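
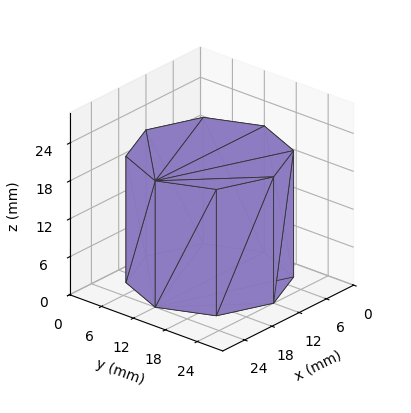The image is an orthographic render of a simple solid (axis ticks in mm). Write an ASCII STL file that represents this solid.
Reading the render: the shape is a regular 8-sided prism (a cylinder approximated with 8 flat sides), circumscribed radius ≈ 12 mm, height ≈ 20 mm (dimensions read to the nearest mm from the axis ticks). For the STL, each face is triangulated and given an outward normal.

solid part
  facet normal 0.0000 0.0000 -1.0000
    outer loop
      vertex 12.0 24.0 0.0
      vertex 20.5 20.5 0.0
      vertex 24.0 12.0 0.0
    endloop
  endfacet
  facet normal 0.0000 0.0000 -1.0000
    outer loop
      vertex 3.5 20.5 0.0
      vertex 12.0 24.0 0.0
      vertex 24.0 12.0 0.0
    endloop
  endfacet
  facet normal 0.0000 0.0000 -1.0000
    outer loop
      vertex 0.0 12.0 0.0
      vertex 3.5 20.5 0.0
      vertex 24.0 12.0 0.0
    endloop
  endfacet
  facet normal 0.0000 0.0000 -1.0000
    outer loop
      vertex 3.5 3.5 0.0
      vertex 0.0 12.0 0.0
      vertex 24.0 12.0 0.0
    endloop
  endfacet
  facet normal 0.0000 0.0000 -1.0000
    outer loop
      vertex 12.0 0.0 0.0
      vertex 3.5 3.5 0.0
      vertex 24.0 12.0 0.0
    endloop
  endfacet
  facet normal 0.0000 0.0000 -1.0000
    outer loop
      vertex 20.5 3.5 0.0
      vertex 12.0 0.0 0.0
      vertex 24.0 12.0 0.0
    endloop
  endfacet
  facet normal 0.0000 0.0000 1.0000
    outer loop
      vertex 24.0 12.0 20.0
      vertex 20.5 20.5 20.0
      vertex 12.0 24.0 20.0
    endloop
  endfacet
  facet normal 0.0000 0.0000 1.0000
    outer loop
      vertex 24.0 12.0 20.0
      vertex 12.0 24.0 20.0
      vertex 3.5 20.5 20.0
    endloop
  endfacet
  facet normal 0.0000 0.0000 1.0000
    outer loop
      vertex 24.0 12.0 20.0
      vertex 3.5 20.5 20.0
      vertex 0.0 12.0 20.0
    endloop
  endfacet
  facet normal 0.0000 0.0000 1.0000
    outer loop
      vertex 24.0 12.0 20.0
      vertex 0.0 12.0 20.0
      vertex 3.5 3.5 20.0
    endloop
  endfacet
  facet normal 0.0000 0.0000 1.0000
    outer loop
      vertex 24.0 12.0 20.0
      vertex 3.5 3.5 20.0
      vertex 12.0 0.0 20.0
    endloop
  endfacet
  facet normal 0.0000 0.0000 1.0000
    outer loop
      vertex 24.0 12.0 20.0
      vertex 12.0 0.0 20.0
      vertex 20.5 3.5 20.0
    endloop
  endfacet
  facet normal 0.9247 0.3807 0.0000
    outer loop
      vertex 24.0 12.0 0.0
      vertex 20.5 20.5 0.0
      vertex 20.5 20.5 20.0
    endloop
  endfacet
  facet normal 0.9247 0.3807 0.0000
    outer loop
      vertex 24.0 12.0 0.0
      vertex 20.5 20.5 20.0
      vertex 24.0 12.0 20.0
    endloop
  endfacet
  facet normal 0.3807 0.9247 0.0000
    outer loop
      vertex 20.5 20.5 0.0
      vertex 12.0 24.0 0.0
      vertex 12.0 24.0 20.0
    endloop
  endfacet
  facet normal 0.3807 0.9247 0.0000
    outer loop
      vertex 20.5 20.5 0.0
      vertex 12.0 24.0 20.0
      vertex 20.5 20.5 20.0
    endloop
  endfacet
  facet normal -0.3807 0.9247 0.0000
    outer loop
      vertex 12.0 24.0 0.0
      vertex 3.5 20.5 0.0
      vertex 3.5 20.5 20.0
    endloop
  endfacet
  facet normal -0.3807 0.9247 0.0000
    outer loop
      vertex 12.0 24.0 0.0
      vertex 3.5 20.5 20.0
      vertex 12.0 24.0 20.0
    endloop
  endfacet
  facet normal -0.9247 0.3807 0.0000
    outer loop
      vertex 3.5 20.5 0.0
      vertex 0.0 12.0 0.0
      vertex 0.0 12.0 20.0
    endloop
  endfacet
  facet normal -0.9247 0.3807 0.0000
    outer loop
      vertex 3.5 20.5 0.0
      vertex 0.0 12.0 20.0
      vertex 3.5 20.5 20.0
    endloop
  endfacet
  facet normal -0.9247 -0.3807 0.0000
    outer loop
      vertex 0.0 12.0 0.0
      vertex 3.5 3.5 0.0
      vertex 3.5 3.5 20.0
    endloop
  endfacet
  facet normal -0.9247 -0.3807 0.0000
    outer loop
      vertex 0.0 12.0 0.0
      vertex 3.5 3.5 20.0
      vertex 0.0 12.0 20.0
    endloop
  endfacet
  facet normal -0.3807 -0.9247 0.0000
    outer loop
      vertex 3.5 3.5 0.0
      vertex 12.0 0.0 0.0
      vertex 12.0 0.0 20.0
    endloop
  endfacet
  facet normal -0.3807 -0.9247 0.0000
    outer loop
      vertex 3.5 3.5 0.0
      vertex 12.0 0.0 20.0
      vertex 3.5 3.5 20.0
    endloop
  endfacet
  facet normal 0.3807 -0.9247 0.0000
    outer loop
      vertex 12.0 0.0 0.0
      vertex 20.5 3.5 0.0
      vertex 20.5 3.5 20.0
    endloop
  endfacet
  facet normal 0.3807 -0.9247 0.0000
    outer loop
      vertex 12.0 0.0 0.0
      vertex 20.5 3.5 20.0
      vertex 12.0 0.0 20.0
    endloop
  endfacet
  facet normal 0.9247 -0.3807 0.0000
    outer loop
      vertex 20.5 3.5 0.0
      vertex 24.0 12.0 0.0
      vertex 24.0 12.0 20.0
    endloop
  endfacet
  facet normal 0.9247 -0.3807 0.0000
    outer loop
      vertex 20.5 3.5 0.0
      vertex 24.0 12.0 20.0
      vertex 20.5 3.5 20.0
    endloop
  endfacet
endsolid part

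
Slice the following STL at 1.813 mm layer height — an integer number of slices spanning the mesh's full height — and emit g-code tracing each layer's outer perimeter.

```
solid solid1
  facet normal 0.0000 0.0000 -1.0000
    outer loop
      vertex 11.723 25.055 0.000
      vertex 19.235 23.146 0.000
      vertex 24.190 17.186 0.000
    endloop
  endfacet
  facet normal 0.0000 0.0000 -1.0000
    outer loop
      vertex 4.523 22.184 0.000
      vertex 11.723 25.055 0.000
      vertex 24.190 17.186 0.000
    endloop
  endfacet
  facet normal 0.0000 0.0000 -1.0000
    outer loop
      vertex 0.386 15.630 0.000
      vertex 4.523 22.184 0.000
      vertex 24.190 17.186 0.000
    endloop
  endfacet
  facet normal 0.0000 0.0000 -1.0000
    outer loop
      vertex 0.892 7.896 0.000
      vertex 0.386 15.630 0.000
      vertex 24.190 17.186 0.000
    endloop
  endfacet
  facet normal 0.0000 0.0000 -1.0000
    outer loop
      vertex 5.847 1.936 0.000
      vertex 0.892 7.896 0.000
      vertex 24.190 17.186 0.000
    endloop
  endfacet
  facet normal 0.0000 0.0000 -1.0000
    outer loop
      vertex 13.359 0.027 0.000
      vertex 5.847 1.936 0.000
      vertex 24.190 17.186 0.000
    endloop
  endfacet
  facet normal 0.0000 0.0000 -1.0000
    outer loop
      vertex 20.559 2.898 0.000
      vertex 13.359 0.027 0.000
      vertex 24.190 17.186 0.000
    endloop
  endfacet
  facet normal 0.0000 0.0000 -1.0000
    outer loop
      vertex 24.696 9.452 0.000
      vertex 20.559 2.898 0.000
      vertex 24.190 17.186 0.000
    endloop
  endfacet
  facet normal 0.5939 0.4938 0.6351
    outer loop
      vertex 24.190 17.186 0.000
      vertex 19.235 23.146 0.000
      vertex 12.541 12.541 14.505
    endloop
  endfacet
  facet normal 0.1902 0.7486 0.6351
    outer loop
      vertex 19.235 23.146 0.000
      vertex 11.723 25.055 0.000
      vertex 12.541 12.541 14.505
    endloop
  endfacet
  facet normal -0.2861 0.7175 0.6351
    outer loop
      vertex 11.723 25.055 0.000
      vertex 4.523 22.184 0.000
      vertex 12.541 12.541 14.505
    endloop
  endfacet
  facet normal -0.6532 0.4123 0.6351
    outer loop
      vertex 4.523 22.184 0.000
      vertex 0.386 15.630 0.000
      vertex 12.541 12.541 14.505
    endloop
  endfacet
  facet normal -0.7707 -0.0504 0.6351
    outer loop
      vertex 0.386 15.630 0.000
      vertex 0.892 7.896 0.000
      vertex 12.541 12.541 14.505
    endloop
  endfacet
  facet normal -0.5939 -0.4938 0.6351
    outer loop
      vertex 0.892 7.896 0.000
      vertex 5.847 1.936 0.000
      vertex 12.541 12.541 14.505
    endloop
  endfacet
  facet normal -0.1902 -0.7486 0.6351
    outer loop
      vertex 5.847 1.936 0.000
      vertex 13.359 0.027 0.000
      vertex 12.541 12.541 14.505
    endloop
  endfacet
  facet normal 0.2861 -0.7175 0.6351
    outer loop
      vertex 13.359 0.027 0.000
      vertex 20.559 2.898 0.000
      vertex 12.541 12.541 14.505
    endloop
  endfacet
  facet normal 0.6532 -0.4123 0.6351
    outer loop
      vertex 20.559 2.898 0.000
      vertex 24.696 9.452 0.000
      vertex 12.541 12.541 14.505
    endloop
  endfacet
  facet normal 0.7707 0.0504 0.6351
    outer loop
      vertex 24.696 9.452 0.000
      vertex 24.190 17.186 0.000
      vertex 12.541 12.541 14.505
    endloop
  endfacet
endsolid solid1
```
; perimeter-only toolpath
G21 ; units = mm
G90 ; absolute positioning
G28 ; home
; layer 1
G0 Z1.813
G0 X22.734 Y16.605
G1 X18.398 Y21.820
G1 X11.825 Y23.491
G1 X5.525 Y20.979
G1 X1.905 Y15.244
G1 X2.348 Y8.477
G1 X6.684 Y3.262
G1 X13.257 Y1.591
G1 X19.557 Y4.103
G1 X23.177 Y9.838
G1 X22.734 Y16.605
; layer 2
G0 Z3.626
G0 X21.278 Y16.025
G1 X17.561 Y20.495
G1 X11.928 Y21.926
G1 X6.527 Y19.773
G1 X3.425 Y14.858
G1 X3.804 Y9.057
G1 X7.521 Y4.587
G1 X13.154 Y3.155
G1 X18.555 Y5.309
G1 X21.657 Y10.224
G1 X21.278 Y16.025
; layer 3
G0 Z5.439
G0 X19.822 Y15.444
G1 X16.725 Y19.169
G1 X12.030 Y20.362
G1 X7.530 Y18.568
G1 X4.944 Y14.472
G1 X5.260 Y9.638
G1 X8.357 Y5.913
G1 X13.052 Y4.720
G1 X17.552 Y6.514
G1 X20.138 Y10.610
G1 X19.822 Y15.444
; layer 4
G0 Z7.253
G0 X18.366 Y14.864
G1 X15.888 Y17.843
G1 X12.132 Y18.798
G1 X8.532 Y17.363
G1 X6.463 Y14.085
G1 X6.716 Y10.219
G1 X9.194 Y7.239
G1 X12.950 Y6.284
G1 X16.550 Y7.720
G1 X18.619 Y10.997
G1 X18.366 Y14.864
; layer 5
G0 Z9.066
G0 X16.909 Y14.283
G1 X15.051 Y16.518
G1 X12.234 Y17.234
G1 X9.534 Y16.157
G1 X7.983 Y13.699
G1 X8.173 Y10.799
G1 X10.031 Y8.564
G1 X12.848 Y7.848
G1 X15.548 Y8.925
G1 X17.099 Y11.383
G1 X16.909 Y14.283
; layer 6
G0 Z10.879
G0 X15.453 Y13.702
G1 X14.215 Y15.192
G1 X12.337 Y15.670
G1 X10.537 Y14.952
G1 X9.502 Y13.313
G1 X9.629 Y11.380
G1 X10.868 Y9.890
G1 X12.746 Y9.413
G1 X14.546 Y10.130
G1 X15.580 Y11.769
G1 X15.453 Y13.702
; layer 7
G0 Z12.692
G0 X13.997 Y13.122
G1 X13.378 Y13.867
G1 X12.439 Y14.105
G1 X11.539 Y13.746
G1 X11.022 Y12.927
G1 X11.085 Y11.960
G1 X11.704 Y11.215
G1 X12.643 Y10.977
G1 X13.543 Y11.336
G1 X14.060 Y12.155
G1 X13.997 Y13.122
M2 ; end

The solid is a regular 10-sided pyramid, base circumscribed radius ≈ 12.5 mm, apex at z ≈ 14.5 mm. Slicing at Δz = 1.813 mm — 8 equal slices spanning the solid's height, so layer i sits at z = i·h/8 — gives 7 non-empty perimeters. Each is a 10-segment closed polygon; G0 lifts to the layer z and rapids to the start vertex, then G1 traces the edges. The cross-section shrinks linearly with z (the slice at the apex is degenerate and omitted).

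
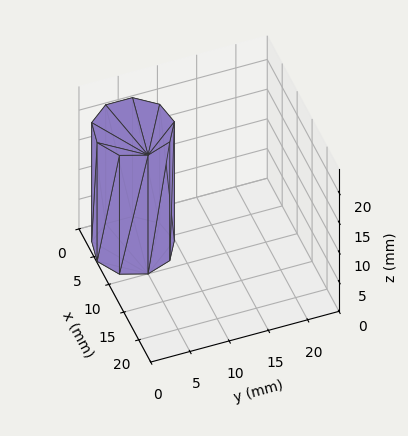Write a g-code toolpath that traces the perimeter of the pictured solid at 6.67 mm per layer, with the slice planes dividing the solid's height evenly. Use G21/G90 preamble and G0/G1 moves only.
Reading the render: the shape is a regular 9-sided prism (a cylinder approximated with 9 flat sides), circumscribed radius ≈ 5 mm, height ≈ 20 mm (dimensions read to the nearest mm from the axis ticks). For the g-code, the solid's height is divided into equal slices at the stated Δz and each level perimeter traced with G1 moves after a G0 lift.

; perimeter-only toolpath
G21 ; units = mm
G90 ; absolute positioning
G28 ; home
; layer 1
G0 Z6.67
G0 X10.00 Y5.00
G1 X8.83 Y8.21
G1 X5.87 Y9.92
G1 X2.50 Y9.33
G1 X0.30 Y6.71
G1 X0.30 Y3.29
G1 X2.50 Y0.67
G1 X5.87 Y0.08
G1 X8.83 Y1.79
G1 X10.00 Y5.00
; layer 2
G0 Z13.33
G0 X10.00 Y5.00
G1 X8.83 Y8.21
G1 X5.87 Y9.92
G1 X2.50 Y9.33
G1 X0.30 Y6.71
G1 X0.30 Y3.29
G1 X2.50 Y0.67
G1 X5.87 Y0.08
G1 X8.83 Y1.79
G1 X10.00 Y5.00
; layer 3
G0 Z20.00
G0 X10.00 Y5.00
G1 X8.83 Y8.21
G1 X5.87 Y9.92
G1 X2.50 Y9.33
G1 X0.30 Y6.71
G1 X0.30 Y3.29
G1 X2.50 Y0.67
G1 X5.87 Y0.08
G1 X8.83 Y1.79
G1 X10.00 Y5.00
M2 ; end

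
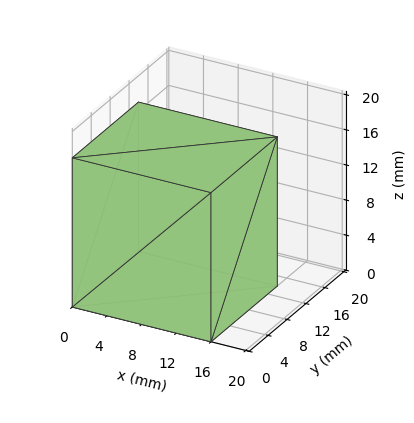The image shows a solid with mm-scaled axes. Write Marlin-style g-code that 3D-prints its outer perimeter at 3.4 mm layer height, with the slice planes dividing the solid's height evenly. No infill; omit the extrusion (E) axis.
Reading the render: the shape is a rectangular box, roughly 16 × 14 mm footprint and 17 mm tall (dimensions read to the nearest mm from the axis ticks). For the g-code, the solid's height is divided into equal slices at the stated Δz and each level perimeter traced with G1 moves after a G0 lift.

; perimeter-only toolpath
G21 ; units = mm
G90 ; absolute positioning
G28 ; home
; layer 1
G0 Z3.4
G0 X0.0 Y0.0
G1 X16.0 Y0.0
G1 X16.0 Y14.0
G1 X0.0 Y14.0
G1 X0.0 Y0.0
; layer 2
G0 Z6.8
G0 X0.0 Y0.0
G1 X16.0 Y0.0
G1 X16.0 Y14.0
G1 X0.0 Y14.0
G1 X0.0 Y0.0
; layer 3
G0 Z10.2
G0 X0.0 Y0.0
G1 X16.0 Y0.0
G1 X16.0 Y14.0
G1 X0.0 Y14.0
G1 X0.0 Y0.0
; layer 4
G0 Z13.6
G0 X0.0 Y0.0
G1 X16.0 Y0.0
G1 X16.0 Y14.0
G1 X0.0 Y14.0
G1 X0.0 Y0.0
; layer 5
G0 Z17.0
G0 X0.0 Y0.0
G1 X16.0 Y0.0
G1 X16.0 Y14.0
G1 X0.0 Y14.0
G1 X0.0 Y0.0
M2 ; end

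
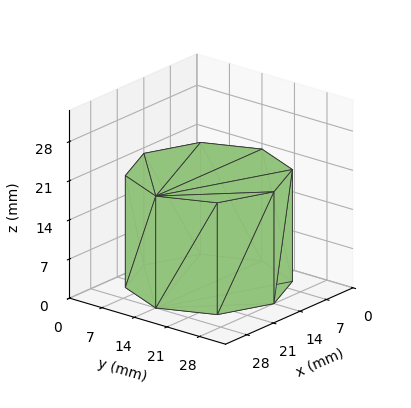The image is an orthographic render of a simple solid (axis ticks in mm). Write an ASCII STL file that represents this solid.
Reading the render: the shape is a regular 8-sided prism (a cylinder approximated with 8 flat sides), circumscribed radius ≈ 14 mm, height ≈ 20 mm (dimensions read to the nearest mm from the axis ticks). For the STL, each face is triangulated and given an outward normal.

solid part
  facet normal 0.0000 0.0000 -1.0000
    outer loop
      vertex 14.000 28.000 0.000
      vertex 23.899 23.899 0.000
      vertex 28.000 14.000 0.000
    endloop
  endfacet
  facet normal 0.0000 0.0000 -1.0000
    outer loop
      vertex 4.101 23.899 0.000
      vertex 14.000 28.000 0.000
      vertex 28.000 14.000 0.000
    endloop
  endfacet
  facet normal 0.0000 0.0000 -1.0000
    outer loop
      vertex 0.000 14.000 0.000
      vertex 4.101 23.899 0.000
      vertex 28.000 14.000 0.000
    endloop
  endfacet
  facet normal 0.0000 0.0000 -1.0000
    outer loop
      vertex 4.101 4.101 0.000
      vertex 0.000 14.000 0.000
      vertex 28.000 14.000 0.000
    endloop
  endfacet
  facet normal 0.0000 0.0000 -1.0000
    outer loop
      vertex 14.000 0.000 0.000
      vertex 4.101 4.101 0.000
      vertex 28.000 14.000 0.000
    endloop
  endfacet
  facet normal 0.0000 0.0000 -1.0000
    outer loop
      vertex 23.899 4.101 0.000
      vertex 14.000 0.000 0.000
      vertex 28.000 14.000 0.000
    endloop
  endfacet
  facet normal 0.0000 0.0000 1.0000
    outer loop
      vertex 28.000 14.000 20.000
      vertex 23.899 23.899 20.000
      vertex 14.000 28.000 20.000
    endloop
  endfacet
  facet normal 0.0000 0.0000 1.0000
    outer loop
      vertex 28.000 14.000 20.000
      vertex 14.000 28.000 20.000
      vertex 4.101 23.899 20.000
    endloop
  endfacet
  facet normal 0.0000 0.0000 1.0000
    outer loop
      vertex 28.000 14.000 20.000
      vertex 4.101 23.899 20.000
      vertex 0.000 14.000 20.000
    endloop
  endfacet
  facet normal 0.0000 0.0000 1.0000
    outer loop
      vertex 28.000 14.000 20.000
      vertex 0.000 14.000 20.000
      vertex 4.101 4.101 20.000
    endloop
  endfacet
  facet normal 0.0000 0.0000 1.0000
    outer loop
      vertex 28.000 14.000 20.000
      vertex 4.101 4.101 20.000
      vertex 14.000 0.000 20.000
    endloop
  endfacet
  facet normal 0.0000 0.0000 1.0000
    outer loop
      vertex 28.000 14.000 20.000
      vertex 14.000 0.000 20.000
      vertex 23.899 4.101 20.000
    endloop
  endfacet
  facet normal 0.9239 0.3827 0.0000
    outer loop
      vertex 28.000 14.000 0.000
      vertex 23.899 23.899 0.000
      vertex 23.899 23.899 20.000
    endloop
  endfacet
  facet normal 0.9239 0.3827 0.0000
    outer loop
      vertex 28.000 14.000 0.000
      vertex 23.899 23.899 20.000
      vertex 28.000 14.000 20.000
    endloop
  endfacet
  facet normal 0.3827 0.9239 0.0000
    outer loop
      vertex 23.899 23.899 0.000
      vertex 14.000 28.000 0.000
      vertex 14.000 28.000 20.000
    endloop
  endfacet
  facet normal 0.3827 0.9239 0.0000
    outer loop
      vertex 23.899 23.899 0.000
      vertex 14.000 28.000 20.000
      vertex 23.899 23.899 20.000
    endloop
  endfacet
  facet normal -0.3827 0.9239 0.0000
    outer loop
      vertex 14.000 28.000 0.000
      vertex 4.101 23.899 0.000
      vertex 4.101 23.899 20.000
    endloop
  endfacet
  facet normal -0.3827 0.9239 0.0000
    outer loop
      vertex 14.000 28.000 0.000
      vertex 4.101 23.899 20.000
      vertex 14.000 28.000 20.000
    endloop
  endfacet
  facet normal -0.9239 0.3827 0.0000
    outer loop
      vertex 4.101 23.899 0.000
      vertex 0.000 14.000 0.000
      vertex 0.000 14.000 20.000
    endloop
  endfacet
  facet normal -0.9239 0.3827 0.0000
    outer loop
      vertex 4.101 23.899 0.000
      vertex 0.000 14.000 20.000
      vertex 4.101 23.899 20.000
    endloop
  endfacet
  facet normal -0.9239 -0.3827 0.0000
    outer loop
      vertex 0.000 14.000 0.000
      vertex 4.101 4.101 0.000
      vertex 4.101 4.101 20.000
    endloop
  endfacet
  facet normal -0.9239 -0.3827 0.0000
    outer loop
      vertex 0.000 14.000 0.000
      vertex 4.101 4.101 20.000
      vertex 0.000 14.000 20.000
    endloop
  endfacet
  facet normal -0.3827 -0.9239 0.0000
    outer loop
      vertex 4.101 4.101 0.000
      vertex 14.000 0.000 0.000
      vertex 14.000 0.000 20.000
    endloop
  endfacet
  facet normal -0.3827 -0.9239 0.0000
    outer loop
      vertex 4.101 4.101 0.000
      vertex 14.000 0.000 20.000
      vertex 4.101 4.101 20.000
    endloop
  endfacet
  facet normal 0.3827 -0.9239 0.0000
    outer loop
      vertex 14.000 0.000 0.000
      vertex 23.899 4.101 0.000
      vertex 23.899 4.101 20.000
    endloop
  endfacet
  facet normal 0.3827 -0.9239 0.0000
    outer loop
      vertex 14.000 0.000 0.000
      vertex 23.899 4.101 20.000
      vertex 14.000 0.000 20.000
    endloop
  endfacet
  facet normal 0.9239 -0.3827 0.0000
    outer loop
      vertex 23.899 4.101 0.000
      vertex 28.000 14.000 0.000
      vertex 28.000 14.000 20.000
    endloop
  endfacet
  facet normal 0.9239 -0.3827 0.0000
    outer loop
      vertex 23.899 4.101 0.000
      vertex 28.000 14.000 20.000
      vertex 23.899 4.101 20.000
    endloop
  endfacet
endsolid part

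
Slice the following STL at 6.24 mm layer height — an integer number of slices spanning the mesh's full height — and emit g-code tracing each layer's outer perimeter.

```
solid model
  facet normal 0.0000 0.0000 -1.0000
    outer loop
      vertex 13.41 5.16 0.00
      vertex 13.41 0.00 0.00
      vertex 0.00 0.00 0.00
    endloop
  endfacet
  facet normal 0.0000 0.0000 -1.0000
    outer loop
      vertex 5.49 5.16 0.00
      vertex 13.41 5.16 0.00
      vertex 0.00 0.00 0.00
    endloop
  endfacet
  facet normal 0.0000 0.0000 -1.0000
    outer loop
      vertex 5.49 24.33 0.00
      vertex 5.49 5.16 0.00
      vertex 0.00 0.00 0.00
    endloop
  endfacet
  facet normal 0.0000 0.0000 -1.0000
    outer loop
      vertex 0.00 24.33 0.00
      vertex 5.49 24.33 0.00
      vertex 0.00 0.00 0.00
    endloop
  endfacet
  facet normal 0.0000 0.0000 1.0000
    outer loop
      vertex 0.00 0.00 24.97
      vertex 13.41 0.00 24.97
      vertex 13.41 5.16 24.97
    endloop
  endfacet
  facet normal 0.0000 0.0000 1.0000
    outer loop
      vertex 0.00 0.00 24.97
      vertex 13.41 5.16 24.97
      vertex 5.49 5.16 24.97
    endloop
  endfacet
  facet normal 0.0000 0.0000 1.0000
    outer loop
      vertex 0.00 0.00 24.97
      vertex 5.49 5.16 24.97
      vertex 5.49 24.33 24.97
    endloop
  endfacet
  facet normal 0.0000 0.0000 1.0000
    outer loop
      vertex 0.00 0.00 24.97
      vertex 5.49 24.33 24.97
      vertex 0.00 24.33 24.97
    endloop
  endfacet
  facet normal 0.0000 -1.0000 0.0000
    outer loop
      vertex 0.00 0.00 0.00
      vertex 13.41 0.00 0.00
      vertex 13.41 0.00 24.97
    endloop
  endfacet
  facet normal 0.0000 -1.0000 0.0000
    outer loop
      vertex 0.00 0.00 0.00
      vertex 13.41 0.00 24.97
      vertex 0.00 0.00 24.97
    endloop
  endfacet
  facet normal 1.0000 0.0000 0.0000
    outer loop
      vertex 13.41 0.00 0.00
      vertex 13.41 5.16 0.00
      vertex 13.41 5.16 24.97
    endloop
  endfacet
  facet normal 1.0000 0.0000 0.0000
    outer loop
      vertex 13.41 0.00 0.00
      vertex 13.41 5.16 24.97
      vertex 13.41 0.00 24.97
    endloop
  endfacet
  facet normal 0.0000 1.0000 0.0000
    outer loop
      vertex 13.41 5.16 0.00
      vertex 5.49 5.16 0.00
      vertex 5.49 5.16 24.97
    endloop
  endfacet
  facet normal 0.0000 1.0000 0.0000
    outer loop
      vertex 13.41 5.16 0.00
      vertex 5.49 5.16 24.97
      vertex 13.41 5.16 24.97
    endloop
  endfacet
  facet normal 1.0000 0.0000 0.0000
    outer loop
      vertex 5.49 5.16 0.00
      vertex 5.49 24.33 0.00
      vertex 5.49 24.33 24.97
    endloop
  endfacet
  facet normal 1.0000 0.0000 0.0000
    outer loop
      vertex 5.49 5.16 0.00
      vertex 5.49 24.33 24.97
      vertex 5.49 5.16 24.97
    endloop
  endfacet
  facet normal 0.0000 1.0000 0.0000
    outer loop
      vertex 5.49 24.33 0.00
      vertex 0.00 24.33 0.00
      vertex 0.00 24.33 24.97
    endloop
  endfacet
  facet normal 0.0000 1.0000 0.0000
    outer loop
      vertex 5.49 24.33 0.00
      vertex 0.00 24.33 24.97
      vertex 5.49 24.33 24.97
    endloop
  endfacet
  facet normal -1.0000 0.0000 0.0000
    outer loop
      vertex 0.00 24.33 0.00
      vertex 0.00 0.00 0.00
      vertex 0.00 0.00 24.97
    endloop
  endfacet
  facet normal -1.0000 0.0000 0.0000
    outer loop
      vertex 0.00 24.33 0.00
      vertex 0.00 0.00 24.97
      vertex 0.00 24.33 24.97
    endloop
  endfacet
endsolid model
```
; perimeter-only toolpath
G21 ; units = mm
G90 ; absolute positioning
G28 ; home
; layer 1
G0 Z6.24
G0 X0.00 Y0.00
G1 X13.41 Y0.00
G1 X13.41 Y5.16
G1 X5.49 Y5.16
G1 X5.49 Y24.33
G1 X0.00 Y24.33
G1 X0.00 Y0.00
; layer 2
G0 Z12.48
G0 X0.00 Y0.00
G1 X13.41 Y0.00
G1 X13.41 Y5.16
G1 X5.49 Y5.16
G1 X5.49 Y24.33
G1 X0.00 Y24.33
G1 X0.00 Y0.00
; layer 3
G0 Z18.73
G0 X0.00 Y0.00
G1 X13.41 Y0.00
G1 X13.41 Y5.16
G1 X5.49 Y5.16
G1 X5.49 Y24.33
G1 X0.00 Y24.33
G1 X0.00 Y0.00
; layer 4
G0 Z24.97
G0 X0.00 Y0.00
G1 X13.41 Y0.00
G1 X13.41 Y5.16
G1 X5.49 Y5.16
G1 X5.49 Y24.33
G1 X0.00 Y24.33
G1 X0.00 Y0.00
M2 ; end

The solid is an L-shaped prism: outer 13.4 × 24.3 mm, arm thicknesses ≈ 5.16 mm (horizontal) and 5.49 mm (vertical), extruded 25 mm in z. Slicing at Δz = 6.24 mm — 4 equal slices spanning the solid's height, so layer i sits at z = i·h/4 — gives 4 non-empty perimeters. Each is a 6-segment closed polygon; G0 lifts to the layer z and rapids to the start vertex, then G1 traces the edges.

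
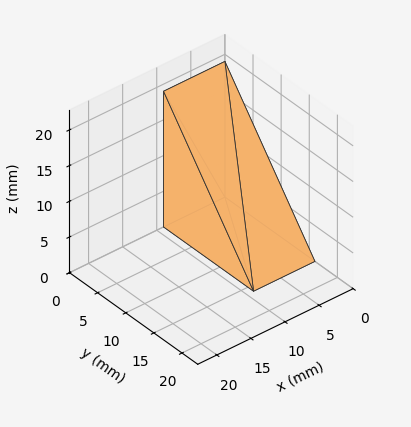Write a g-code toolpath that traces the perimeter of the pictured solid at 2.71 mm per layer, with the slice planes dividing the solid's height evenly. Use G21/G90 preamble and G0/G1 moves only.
Reading the render: the shape is a wedge (ramp): 9 × 16 mm base, rising to 19 mm along the y=0 edge and sloping linearly to z=0 at y=16 (dimensions read to the nearest mm from the axis ticks). For the g-code, the solid's height is divided into equal slices at the stated Δz and each level perimeter traced with G1 moves after a G0 lift.

; perimeter-only toolpath
G21 ; units = mm
G90 ; absolute positioning
G28 ; home
; layer 1
G0 Z2.71
G0 X0.00 Y0.00
G1 X9.00 Y0.00
G1 X9.00 Y13.71
G1 X0.00 Y13.71
G1 X0.00 Y0.00
; layer 2
G0 Z5.43
G0 X0.00 Y0.00
G1 X9.00 Y0.00
G1 X9.00 Y11.43
G1 X0.00 Y11.43
G1 X0.00 Y0.00
; layer 3
G0 Z8.14
G0 X0.00 Y0.00
G1 X9.00 Y0.00
G1 X9.00 Y9.14
G1 X0.00 Y9.14
G1 X0.00 Y0.00
; layer 4
G0 Z10.86
G0 X0.00 Y0.00
G1 X9.00 Y0.00
G1 X9.00 Y6.86
G1 X0.00 Y6.86
G1 X0.00 Y0.00
; layer 5
G0 Z13.57
G0 X0.00 Y0.00
G1 X9.00 Y0.00
G1 X9.00 Y4.57
G1 X0.00 Y4.57
G1 X0.00 Y0.00
; layer 6
G0 Z16.29
G0 X0.00 Y0.00
G1 X9.00 Y0.00
G1 X9.00 Y2.29
G1 X0.00 Y2.29
G1 X0.00 Y0.00
M2 ; end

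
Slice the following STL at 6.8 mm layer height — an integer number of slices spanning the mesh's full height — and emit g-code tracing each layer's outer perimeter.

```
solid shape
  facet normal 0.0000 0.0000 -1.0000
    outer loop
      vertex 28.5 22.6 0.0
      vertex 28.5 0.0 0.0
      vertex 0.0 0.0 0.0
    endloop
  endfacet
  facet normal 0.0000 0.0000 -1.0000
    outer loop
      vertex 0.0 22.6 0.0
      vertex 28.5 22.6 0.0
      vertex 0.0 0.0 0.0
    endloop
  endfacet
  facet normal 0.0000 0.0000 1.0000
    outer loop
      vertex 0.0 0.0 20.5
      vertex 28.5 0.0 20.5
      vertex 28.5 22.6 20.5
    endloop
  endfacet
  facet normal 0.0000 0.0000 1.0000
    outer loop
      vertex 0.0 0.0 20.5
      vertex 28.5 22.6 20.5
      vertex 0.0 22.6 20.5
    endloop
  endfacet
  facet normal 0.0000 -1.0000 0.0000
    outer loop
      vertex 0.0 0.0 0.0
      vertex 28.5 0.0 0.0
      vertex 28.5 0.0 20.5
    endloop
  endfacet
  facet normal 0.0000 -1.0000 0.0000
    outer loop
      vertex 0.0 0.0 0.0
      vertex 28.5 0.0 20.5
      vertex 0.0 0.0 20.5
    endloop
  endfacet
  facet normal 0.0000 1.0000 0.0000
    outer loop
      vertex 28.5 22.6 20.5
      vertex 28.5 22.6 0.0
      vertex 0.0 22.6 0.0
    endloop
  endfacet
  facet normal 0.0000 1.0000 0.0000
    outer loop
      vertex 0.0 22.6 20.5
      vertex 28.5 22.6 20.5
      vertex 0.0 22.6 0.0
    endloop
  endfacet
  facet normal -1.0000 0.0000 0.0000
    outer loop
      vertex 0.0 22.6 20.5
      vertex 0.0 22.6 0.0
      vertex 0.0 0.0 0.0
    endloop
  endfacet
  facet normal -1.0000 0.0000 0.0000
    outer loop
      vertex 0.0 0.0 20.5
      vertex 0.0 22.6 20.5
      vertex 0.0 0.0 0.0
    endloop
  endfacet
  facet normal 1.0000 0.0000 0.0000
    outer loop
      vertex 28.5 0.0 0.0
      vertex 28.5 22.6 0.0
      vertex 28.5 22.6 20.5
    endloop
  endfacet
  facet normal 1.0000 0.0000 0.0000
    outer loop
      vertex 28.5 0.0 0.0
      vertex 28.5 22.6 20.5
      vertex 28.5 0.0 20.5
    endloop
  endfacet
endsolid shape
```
; perimeter-only toolpath
G21 ; units = mm
G90 ; absolute positioning
G28 ; home
; layer 1
G0 Z6.8
G0 X0.0 Y0.0
G1 X28.5 Y0.0
G1 X28.5 Y22.6
G1 X0.0 Y22.6
G1 X0.0 Y0.0
; layer 2
G0 Z13.7
G0 X0.0 Y0.0
G1 X28.5 Y0.0
G1 X28.5 Y22.6
G1 X0.0 Y22.6
G1 X0.0 Y0.0
; layer 3
G0 Z20.5
G0 X0.0 Y0.0
G1 X28.5 Y0.0
G1 X28.5 Y22.6
G1 X0.0 Y22.6
G1 X0.0 Y0.0
M2 ; end

The solid is a rectangular box, roughly 28.5 × 22.6 mm footprint and 20.5 mm tall. Slicing at Δz = 6.8 mm — 3 equal slices spanning the solid's height, so layer i sits at z = i·h/3 — gives 3 non-empty perimeters. Each is a 4-segment closed polygon; G0 lifts to the layer z and rapids to the start vertex, then G1 traces the edges.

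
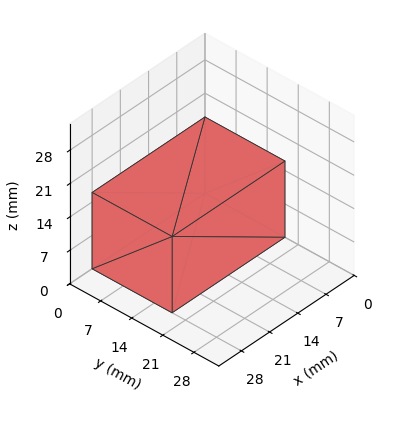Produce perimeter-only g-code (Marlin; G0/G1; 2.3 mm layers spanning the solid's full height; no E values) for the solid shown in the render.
Reading the render: the shape is a rectangular box, roughly 28 × 18 mm footprint and 16 mm tall (dimensions read to the nearest mm from the axis ticks). For the g-code, the solid's height is divided into equal slices at the stated Δz and each level perimeter traced with G1 moves after a G0 lift.

; perimeter-only toolpath
G21 ; units = mm
G90 ; absolute positioning
G28 ; home
; layer 1
G0 Z2.3
G0 X0.0 Y0.0
G1 X28.0 Y0.0
G1 X28.0 Y18.0
G1 X0.0 Y18.0
G1 X0.0 Y0.0
; layer 2
G0 Z4.6
G0 X0.0 Y0.0
G1 X28.0 Y0.0
G1 X28.0 Y18.0
G1 X0.0 Y18.0
G1 X0.0 Y0.0
; layer 3
G0 Z6.9
G0 X0.0 Y0.0
G1 X28.0 Y0.0
G1 X28.0 Y18.0
G1 X0.0 Y18.0
G1 X0.0 Y0.0
; layer 4
G0 Z9.1
G0 X0.0 Y0.0
G1 X28.0 Y0.0
G1 X28.0 Y18.0
G1 X0.0 Y18.0
G1 X0.0 Y0.0
; layer 5
G0 Z11.4
G0 X0.0 Y0.0
G1 X28.0 Y0.0
G1 X28.0 Y18.0
G1 X0.0 Y18.0
G1 X0.0 Y0.0
; layer 6
G0 Z13.7
G0 X0.0 Y0.0
G1 X28.0 Y0.0
G1 X28.0 Y18.0
G1 X0.0 Y18.0
G1 X0.0 Y0.0
; layer 7
G0 Z16.0
G0 X0.0 Y0.0
G1 X28.0 Y0.0
G1 X28.0 Y18.0
G1 X0.0 Y18.0
G1 X0.0 Y0.0
M2 ; end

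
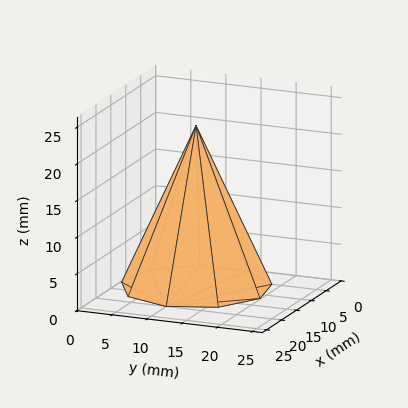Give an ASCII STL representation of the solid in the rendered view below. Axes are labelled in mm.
Reading the render: the shape is a regular 9-sided pyramid, base circumscribed radius ≈ 10 mm, apex at z ≈ 22 mm (dimensions read to the nearest mm from the axis ticks). For the STL, each face is triangulated and given an outward normal.

solid part
  facet normal 0.0000 0.0000 -1.0000
    outer loop
      vertex 11.736 19.848 0.000
      vertex 17.660 16.428 0.000
      vertex 20.000 10.000 0.000
    endloop
  endfacet
  facet normal 0.0000 0.0000 -1.0000
    outer loop
      vertex 5.000 18.660 0.000
      vertex 11.736 19.848 0.000
      vertex 20.000 10.000 0.000
    endloop
  endfacet
  facet normal 0.0000 0.0000 -1.0000
    outer loop
      vertex 0.603 13.420 0.000
      vertex 5.000 18.660 0.000
      vertex 20.000 10.000 0.000
    endloop
  endfacet
  facet normal 0.0000 0.0000 -1.0000
    outer loop
      vertex 0.603 6.580 0.000
      vertex 0.603 13.420 0.000
      vertex 20.000 10.000 0.000
    endloop
  endfacet
  facet normal 0.0000 0.0000 -1.0000
    outer loop
      vertex 5.000 1.340 0.000
      vertex 0.603 6.580 0.000
      vertex 20.000 10.000 0.000
    endloop
  endfacet
  facet normal 0.0000 0.0000 -1.0000
    outer loop
      vertex 11.736 0.152 0.000
      vertex 5.000 1.340 0.000
      vertex 20.000 10.000 0.000
    endloop
  endfacet
  facet normal 0.0000 0.0000 -1.0000
    outer loop
      vertex 17.660 3.572 0.000
      vertex 11.736 0.152 0.000
      vertex 20.000 10.000 0.000
    endloop
  endfacet
  facet normal 0.8641 0.3146 0.3928
    outer loop
      vertex 20.000 10.000 0.000
      vertex 17.660 16.428 0.000
      vertex 10.000 10.000 22.000
    endloop
  endfacet
  facet normal 0.4598 0.7964 0.3928
    outer loop
      vertex 17.660 16.428 0.000
      vertex 11.736 19.848 0.000
      vertex 10.000 10.000 22.000
    endloop
  endfacet
  facet normal -0.1597 0.9056 0.3928
    outer loop
      vertex 11.736 19.848 0.000
      vertex 5.000 18.660 0.000
      vertex 10.000 10.000 22.000
    endloop
  endfacet
  facet normal -0.7045 0.5911 0.3928
    outer loop
      vertex 5.000 18.660 0.000
      vertex 0.603 13.420 0.000
      vertex 10.000 10.000 22.000
    endloop
  endfacet
  facet normal -0.9196 0.0000 0.3928
    outer loop
      vertex 0.603 13.420 0.000
      vertex 0.603 6.580 0.000
      vertex 10.000 10.000 22.000
    endloop
  endfacet
  facet normal -0.7045 -0.5911 0.3928
    outer loop
      vertex 0.603 6.580 0.000
      vertex 5.000 1.340 0.000
      vertex 10.000 10.000 22.000
    endloop
  endfacet
  facet normal -0.1597 -0.9056 0.3928
    outer loop
      vertex 5.000 1.340 0.000
      vertex 11.736 0.152 0.000
      vertex 10.000 10.000 22.000
    endloop
  endfacet
  facet normal 0.4598 -0.7964 0.3928
    outer loop
      vertex 11.736 0.152 0.000
      vertex 17.660 3.572 0.000
      vertex 10.000 10.000 22.000
    endloop
  endfacet
  facet normal 0.8641 -0.3146 0.3928
    outer loop
      vertex 17.660 3.572 0.000
      vertex 20.000 10.000 0.000
      vertex 10.000 10.000 22.000
    endloop
  endfacet
endsolid part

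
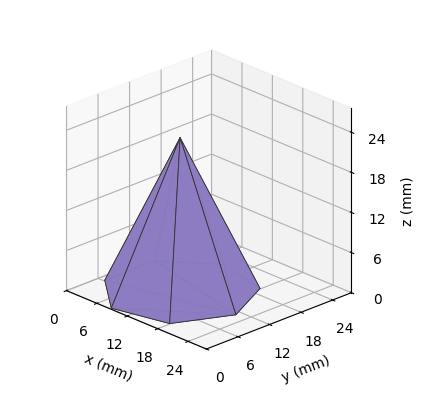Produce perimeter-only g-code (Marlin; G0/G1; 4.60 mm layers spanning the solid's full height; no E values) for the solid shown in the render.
Reading the render: the shape is a regular 7-sided pyramid, base circumscribed radius ≈ 11 mm, apex at z ≈ 23 mm (dimensions read to the nearest mm from the axis ticks). For the g-code, the solid's height is divided into equal slices at the stated Δz and each level perimeter traced with G1 moves after a G0 lift.

; perimeter-only toolpath
G21 ; units = mm
G90 ; absolute positioning
G28 ; home
; layer 1
G0 Z4.60
G0 X19.80 Y11.00
G1 X16.49 Y17.88
G1 X9.04 Y19.58
G1 X3.07 Y14.82
G1 X3.07 Y7.18
G1 X9.04 Y2.42
G1 X16.49 Y4.12
G1 X19.80 Y11.00
; layer 2
G0 Z9.20
G0 X17.60 Y11.00
G1 X15.12 Y16.16
G1 X9.53 Y17.43
G1 X5.05 Y13.86
G1 X5.05 Y8.14
G1 X9.53 Y4.57
G1 X15.12 Y5.84
G1 X17.60 Y11.00
; layer 3
G0 Z13.80
G0 X15.40 Y11.00
G1 X13.74 Y14.44
G1 X10.02 Y15.29
G1 X7.04 Y12.91
G1 X7.04 Y9.09
G1 X10.02 Y6.71
G1 X13.74 Y7.56
G1 X15.40 Y11.00
; layer 4
G0 Z18.40
G0 X13.20 Y11.00
G1 X12.37 Y12.72
G1 X10.51 Y13.14
G1 X9.02 Y11.95
G1 X9.02 Y10.05
G1 X10.51 Y8.86
G1 X12.37 Y9.28
G1 X13.20 Y11.00
M2 ; end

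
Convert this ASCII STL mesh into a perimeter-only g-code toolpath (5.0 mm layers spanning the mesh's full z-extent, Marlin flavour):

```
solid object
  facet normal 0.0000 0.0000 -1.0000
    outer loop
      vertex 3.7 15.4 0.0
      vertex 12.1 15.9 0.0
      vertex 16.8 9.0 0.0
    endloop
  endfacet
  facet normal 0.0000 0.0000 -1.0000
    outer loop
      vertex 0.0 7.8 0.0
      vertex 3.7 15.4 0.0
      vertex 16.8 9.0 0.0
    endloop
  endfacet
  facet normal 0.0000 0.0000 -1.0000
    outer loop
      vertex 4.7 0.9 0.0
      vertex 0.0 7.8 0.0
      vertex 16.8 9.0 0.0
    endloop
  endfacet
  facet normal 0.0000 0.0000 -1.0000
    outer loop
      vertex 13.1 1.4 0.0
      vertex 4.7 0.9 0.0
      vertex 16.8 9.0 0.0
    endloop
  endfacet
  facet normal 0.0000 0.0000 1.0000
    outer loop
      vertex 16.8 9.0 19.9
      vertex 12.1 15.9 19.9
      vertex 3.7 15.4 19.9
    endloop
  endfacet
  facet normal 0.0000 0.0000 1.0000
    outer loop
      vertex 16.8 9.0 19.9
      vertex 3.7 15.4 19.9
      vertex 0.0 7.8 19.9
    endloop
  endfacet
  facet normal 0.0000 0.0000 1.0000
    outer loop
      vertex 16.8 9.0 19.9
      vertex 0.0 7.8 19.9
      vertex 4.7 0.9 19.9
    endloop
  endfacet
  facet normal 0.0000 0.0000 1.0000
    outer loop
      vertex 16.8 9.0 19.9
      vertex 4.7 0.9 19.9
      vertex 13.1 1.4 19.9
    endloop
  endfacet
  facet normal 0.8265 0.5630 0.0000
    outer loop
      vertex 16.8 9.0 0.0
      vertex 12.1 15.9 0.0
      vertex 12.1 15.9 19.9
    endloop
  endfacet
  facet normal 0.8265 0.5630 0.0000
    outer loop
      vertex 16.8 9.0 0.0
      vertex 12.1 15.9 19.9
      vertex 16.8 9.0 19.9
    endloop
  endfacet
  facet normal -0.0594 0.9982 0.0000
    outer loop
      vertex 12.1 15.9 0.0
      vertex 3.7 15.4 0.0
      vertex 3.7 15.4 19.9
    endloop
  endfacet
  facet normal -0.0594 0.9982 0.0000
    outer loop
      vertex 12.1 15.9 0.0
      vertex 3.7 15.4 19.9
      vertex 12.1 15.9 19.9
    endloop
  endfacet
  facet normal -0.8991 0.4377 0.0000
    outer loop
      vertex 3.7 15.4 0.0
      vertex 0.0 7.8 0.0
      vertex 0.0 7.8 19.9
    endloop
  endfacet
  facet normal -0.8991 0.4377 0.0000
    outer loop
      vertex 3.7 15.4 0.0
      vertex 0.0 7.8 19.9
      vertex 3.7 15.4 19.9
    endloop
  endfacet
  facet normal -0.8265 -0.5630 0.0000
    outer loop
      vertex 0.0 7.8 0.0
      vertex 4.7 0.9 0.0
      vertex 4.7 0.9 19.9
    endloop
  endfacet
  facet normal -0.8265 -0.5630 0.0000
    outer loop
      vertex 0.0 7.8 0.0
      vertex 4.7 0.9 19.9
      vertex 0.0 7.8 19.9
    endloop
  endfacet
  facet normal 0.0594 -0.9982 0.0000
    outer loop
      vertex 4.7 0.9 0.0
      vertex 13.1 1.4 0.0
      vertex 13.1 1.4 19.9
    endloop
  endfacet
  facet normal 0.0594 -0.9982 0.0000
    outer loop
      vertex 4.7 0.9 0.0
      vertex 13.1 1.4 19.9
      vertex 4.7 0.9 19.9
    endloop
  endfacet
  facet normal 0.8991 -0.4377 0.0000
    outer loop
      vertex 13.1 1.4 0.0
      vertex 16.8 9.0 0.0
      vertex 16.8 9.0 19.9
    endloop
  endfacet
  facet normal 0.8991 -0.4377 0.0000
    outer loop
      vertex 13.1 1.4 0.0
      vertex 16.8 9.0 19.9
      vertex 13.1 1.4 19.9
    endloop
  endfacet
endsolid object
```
; perimeter-only toolpath
G21 ; units = mm
G90 ; absolute positioning
G28 ; home
; layer 1
G0 Z5.0
G0 X16.8 Y9.0
G1 X12.1 Y15.9
G1 X3.7 Y15.4
G1 X0.0 Y7.8
G1 X4.7 Y0.9
G1 X13.1 Y1.4
G1 X16.8 Y9.0
; layer 2
G0 Z9.9
G0 X16.8 Y9.0
G1 X12.1 Y15.9
G1 X3.7 Y15.4
G1 X0.0 Y7.8
G1 X4.7 Y0.9
G1 X13.1 Y1.4
G1 X16.8 Y9.0
; layer 3
G0 Z14.9
G0 X16.8 Y9.0
G1 X12.1 Y15.9
G1 X3.7 Y15.4
G1 X0.0 Y7.8
G1 X4.7 Y0.9
G1 X13.1 Y1.4
G1 X16.8 Y9.0
; layer 4
G0 Z19.9
G0 X16.8 Y9.0
G1 X12.1 Y15.9
G1 X3.7 Y15.4
G1 X0.0 Y7.8
G1 X4.7 Y0.9
G1 X13.1 Y1.4
G1 X16.8 Y9.0
M2 ; end

The solid is a regular 6-sided prism (a cylinder approximated with 6 flat sides), circumscribed radius ≈ 8.4 mm, height ≈ 19.9 mm. Slicing at Δz = 5.0 mm — 4 equal slices spanning the solid's height, so layer i sits at z = i·h/4 — gives 4 non-empty perimeters. Each is a 6-segment closed polygon; G0 lifts to the layer z and rapids to the start vertex, then G1 traces the edges.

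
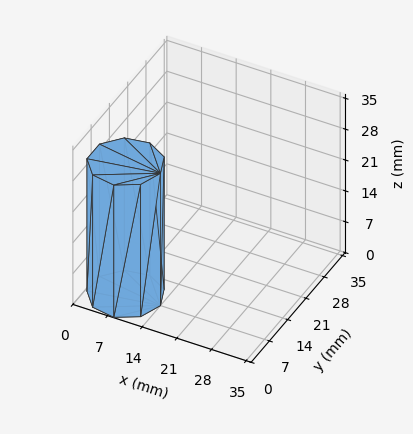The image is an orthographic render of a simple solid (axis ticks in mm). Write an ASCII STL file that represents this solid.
Reading the render: the shape is a regular 9-sided prism (a cylinder approximated with 9 flat sides), circumscribed radius ≈ 7 mm, height ≈ 30 mm (dimensions read to the nearest mm from the axis ticks). For the STL, each face is triangulated and given an outward normal.

solid part
  facet normal 0.0000 0.0000 -1.0000
    outer loop
      vertex 8.216 13.894 0.000
      vertex 12.362 11.500 0.000
      vertex 14.000 7.000 0.000
    endloop
  endfacet
  facet normal 0.0000 0.0000 -1.0000
    outer loop
      vertex 3.500 13.062 0.000
      vertex 8.216 13.894 0.000
      vertex 14.000 7.000 0.000
    endloop
  endfacet
  facet normal 0.0000 0.0000 -1.0000
    outer loop
      vertex 0.422 9.394 0.000
      vertex 3.500 13.062 0.000
      vertex 14.000 7.000 0.000
    endloop
  endfacet
  facet normal 0.0000 0.0000 -1.0000
    outer loop
      vertex 0.422 4.606 0.000
      vertex 0.422 9.394 0.000
      vertex 14.000 7.000 0.000
    endloop
  endfacet
  facet normal 0.0000 0.0000 -1.0000
    outer loop
      vertex 3.500 0.938 0.000
      vertex 0.422 4.606 0.000
      vertex 14.000 7.000 0.000
    endloop
  endfacet
  facet normal 0.0000 0.0000 -1.0000
    outer loop
      vertex 8.216 0.106 0.000
      vertex 3.500 0.938 0.000
      vertex 14.000 7.000 0.000
    endloop
  endfacet
  facet normal 0.0000 0.0000 -1.0000
    outer loop
      vertex 12.362 2.500 0.000
      vertex 8.216 0.106 0.000
      vertex 14.000 7.000 0.000
    endloop
  endfacet
  facet normal 0.0000 0.0000 1.0000
    outer loop
      vertex 14.000 7.000 30.000
      vertex 12.362 11.500 30.000
      vertex 8.216 13.894 30.000
    endloop
  endfacet
  facet normal 0.0000 0.0000 1.0000
    outer loop
      vertex 14.000 7.000 30.000
      vertex 8.216 13.894 30.000
      vertex 3.500 13.062 30.000
    endloop
  endfacet
  facet normal 0.0000 0.0000 1.0000
    outer loop
      vertex 14.000 7.000 30.000
      vertex 3.500 13.062 30.000
      vertex 0.422 9.394 30.000
    endloop
  endfacet
  facet normal 0.0000 0.0000 1.0000
    outer loop
      vertex 14.000 7.000 30.000
      vertex 0.422 9.394 30.000
      vertex 0.422 4.606 30.000
    endloop
  endfacet
  facet normal 0.0000 0.0000 1.0000
    outer loop
      vertex 14.000 7.000 30.000
      vertex 0.422 4.606 30.000
      vertex 3.500 0.938 30.000
    endloop
  endfacet
  facet normal 0.0000 0.0000 1.0000
    outer loop
      vertex 14.000 7.000 30.000
      vertex 3.500 0.938 30.000
      vertex 8.216 0.106 30.000
    endloop
  endfacet
  facet normal 0.0000 0.0000 1.0000
    outer loop
      vertex 14.000 7.000 30.000
      vertex 8.216 0.106 30.000
      vertex 12.362 2.500 30.000
    endloop
  endfacet
  facet normal 0.9397 0.3420 0.0000
    outer loop
      vertex 14.000 7.000 0.000
      vertex 12.362 11.500 0.000
      vertex 12.362 11.500 30.000
    endloop
  endfacet
  facet normal 0.9397 0.3420 0.0000
    outer loop
      vertex 14.000 7.000 0.000
      vertex 12.362 11.500 30.000
      vertex 14.000 7.000 30.000
    endloop
  endfacet
  facet normal 0.5000 0.8660 0.0000
    outer loop
      vertex 12.362 11.500 0.000
      vertex 8.216 13.894 0.000
      vertex 8.216 13.894 30.000
    endloop
  endfacet
  facet normal 0.5000 0.8660 0.0000
    outer loop
      vertex 12.362 11.500 0.000
      vertex 8.216 13.894 30.000
      vertex 12.362 11.500 30.000
    endloop
  endfacet
  facet normal -0.1737 0.9848 0.0000
    outer loop
      vertex 8.216 13.894 0.000
      vertex 3.500 13.062 0.000
      vertex 3.500 13.062 30.000
    endloop
  endfacet
  facet normal -0.1737 0.9848 0.0000
    outer loop
      vertex 8.216 13.894 0.000
      vertex 3.500 13.062 30.000
      vertex 8.216 13.894 30.000
    endloop
  endfacet
  facet normal -0.7660 0.6428 0.0000
    outer loop
      vertex 3.500 13.062 0.000
      vertex 0.422 9.394 0.000
      vertex 0.422 9.394 30.000
    endloop
  endfacet
  facet normal -0.7660 0.6428 0.0000
    outer loop
      vertex 3.500 13.062 0.000
      vertex 0.422 9.394 30.000
      vertex 3.500 13.062 30.000
    endloop
  endfacet
  facet normal -1.0000 0.0000 0.0000
    outer loop
      vertex 0.422 9.394 0.000
      vertex 0.422 4.606 0.000
      vertex 0.422 4.606 30.000
    endloop
  endfacet
  facet normal -1.0000 0.0000 0.0000
    outer loop
      vertex 0.422 9.394 0.000
      vertex 0.422 4.606 30.000
      vertex 0.422 9.394 30.000
    endloop
  endfacet
  facet normal -0.7660 -0.6428 0.0000
    outer loop
      vertex 0.422 4.606 0.000
      vertex 3.500 0.938 0.000
      vertex 3.500 0.938 30.000
    endloop
  endfacet
  facet normal -0.7660 -0.6428 0.0000
    outer loop
      vertex 0.422 4.606 0.000
      vertex 3.500 0.938 30.000
      vertex 0.422 4.606 30.000
    endloop
  endfacet
  facet normal -0.1737 -0.9848 0.0000
    outer loop
      vertex 3.500 0.938 0.000
      vertex 8.216 0.106 0.000
      vertex 8.216 0.106 30.000
    endloop
  endfacet
  facet normal -0.1737 -0.9848 0.0000
    outer loop
      vertex 3.500 0.938 0.000
      vertex 8.216 0.106 30.000
      vertex 3.500 0.938 30.000
    endloop
  endfacet
  facet normal 0.5000 -0.8660 0.0000
    outer loop
      vertex 8.216 0.106 0.000
      vertex 12.362 2.500 0.000
      vertex 12.362 2.500 30.000
    endloop
  endfacet
  facet normal 0.5000 -0.8660 0.0000
    outer loop
      vertex 8.216 0.106 0.000
      vertex 12.362 2.500 30.000
      vertex 8.216 0.106 30.000
    endloop
  endfacet
  facet normal 0.9397 -0.3420 0.0000
    outer loop
      vertex 12.362 2.500 0.000
      vertex 14.000 7.000 0.000
      vertex 14.000 7.000 30.000
    endloop
  endfacet
  facet normal 0.9397 -0.3420 0.0000
    outer loop
      vertex 12.362 2.500 0.000
      vertex 14.000 7.000 30.000
      vertex 12.362 2.500 30.000
    endloop
  endfacet
endsolid part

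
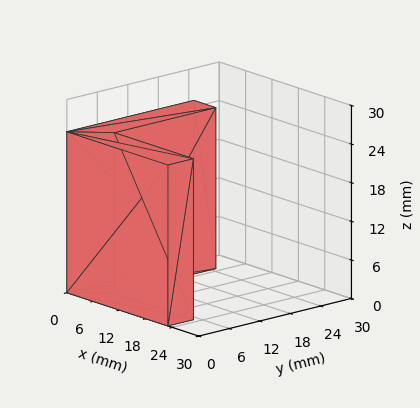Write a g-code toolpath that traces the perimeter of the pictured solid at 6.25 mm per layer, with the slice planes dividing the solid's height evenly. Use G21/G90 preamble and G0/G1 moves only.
Reading the render: the shape is an L-shaped prism: outer 23 × 25 mm, arm thicknesses ≈ 5 mm (horizontal) and 5 mm (vertical), extruded 25 mm in z (dimensions read to the nearest mm from the axis ticks). For the g-code, the solid's height is divided into equal slices at the stated Δz and each level perimeter traced with G1 moves after a G0 lift.

; perimeter-only toolpath
G21 ; units = mm
G90 ; absolute positioning
G28 ; home
; layer 1
G0 Z6.25
G0 X0.00 Y0.00
G1 X23.00 Y0.00
G1 X23.00 Y5.00
G1 X5.00 Y5.00
G1 X5.00 Y25.00
G1 X0.00 Y25.00
G1 X0.00 Y0.00
; layer 2
G0 Z12.50
G0 X0.00 Y0.00
G1 X23.00 Y0.00
G1 X23.00 Y5.00
G1 X5.00 Y5.00
G1 X5.00 Y25.00
G1 X0.00 Y25.00
G1 X0.00 Y0.00
; layer 3
G0 Z18.75
G0 X0.00 Y0.00
G1 X23.00 Y0.00
G1 X23.00 Y5.00
G1 X5.00 Y5.00
G1 X5.00 Y25.00
G1 X0.00 Y25.00
G1 X0.00 Y0.00
; layer 4
G0 Z25.00
G0 X0.00 Y0.00
G1 X23.00 Y0.00
G1 X23.00 Y5.00
G1 X5.00 Y5.00
G1 X5.00 Y25.00
G1 X0.00 Y25.00
G1 X0.00 Y0.00
M2 ; end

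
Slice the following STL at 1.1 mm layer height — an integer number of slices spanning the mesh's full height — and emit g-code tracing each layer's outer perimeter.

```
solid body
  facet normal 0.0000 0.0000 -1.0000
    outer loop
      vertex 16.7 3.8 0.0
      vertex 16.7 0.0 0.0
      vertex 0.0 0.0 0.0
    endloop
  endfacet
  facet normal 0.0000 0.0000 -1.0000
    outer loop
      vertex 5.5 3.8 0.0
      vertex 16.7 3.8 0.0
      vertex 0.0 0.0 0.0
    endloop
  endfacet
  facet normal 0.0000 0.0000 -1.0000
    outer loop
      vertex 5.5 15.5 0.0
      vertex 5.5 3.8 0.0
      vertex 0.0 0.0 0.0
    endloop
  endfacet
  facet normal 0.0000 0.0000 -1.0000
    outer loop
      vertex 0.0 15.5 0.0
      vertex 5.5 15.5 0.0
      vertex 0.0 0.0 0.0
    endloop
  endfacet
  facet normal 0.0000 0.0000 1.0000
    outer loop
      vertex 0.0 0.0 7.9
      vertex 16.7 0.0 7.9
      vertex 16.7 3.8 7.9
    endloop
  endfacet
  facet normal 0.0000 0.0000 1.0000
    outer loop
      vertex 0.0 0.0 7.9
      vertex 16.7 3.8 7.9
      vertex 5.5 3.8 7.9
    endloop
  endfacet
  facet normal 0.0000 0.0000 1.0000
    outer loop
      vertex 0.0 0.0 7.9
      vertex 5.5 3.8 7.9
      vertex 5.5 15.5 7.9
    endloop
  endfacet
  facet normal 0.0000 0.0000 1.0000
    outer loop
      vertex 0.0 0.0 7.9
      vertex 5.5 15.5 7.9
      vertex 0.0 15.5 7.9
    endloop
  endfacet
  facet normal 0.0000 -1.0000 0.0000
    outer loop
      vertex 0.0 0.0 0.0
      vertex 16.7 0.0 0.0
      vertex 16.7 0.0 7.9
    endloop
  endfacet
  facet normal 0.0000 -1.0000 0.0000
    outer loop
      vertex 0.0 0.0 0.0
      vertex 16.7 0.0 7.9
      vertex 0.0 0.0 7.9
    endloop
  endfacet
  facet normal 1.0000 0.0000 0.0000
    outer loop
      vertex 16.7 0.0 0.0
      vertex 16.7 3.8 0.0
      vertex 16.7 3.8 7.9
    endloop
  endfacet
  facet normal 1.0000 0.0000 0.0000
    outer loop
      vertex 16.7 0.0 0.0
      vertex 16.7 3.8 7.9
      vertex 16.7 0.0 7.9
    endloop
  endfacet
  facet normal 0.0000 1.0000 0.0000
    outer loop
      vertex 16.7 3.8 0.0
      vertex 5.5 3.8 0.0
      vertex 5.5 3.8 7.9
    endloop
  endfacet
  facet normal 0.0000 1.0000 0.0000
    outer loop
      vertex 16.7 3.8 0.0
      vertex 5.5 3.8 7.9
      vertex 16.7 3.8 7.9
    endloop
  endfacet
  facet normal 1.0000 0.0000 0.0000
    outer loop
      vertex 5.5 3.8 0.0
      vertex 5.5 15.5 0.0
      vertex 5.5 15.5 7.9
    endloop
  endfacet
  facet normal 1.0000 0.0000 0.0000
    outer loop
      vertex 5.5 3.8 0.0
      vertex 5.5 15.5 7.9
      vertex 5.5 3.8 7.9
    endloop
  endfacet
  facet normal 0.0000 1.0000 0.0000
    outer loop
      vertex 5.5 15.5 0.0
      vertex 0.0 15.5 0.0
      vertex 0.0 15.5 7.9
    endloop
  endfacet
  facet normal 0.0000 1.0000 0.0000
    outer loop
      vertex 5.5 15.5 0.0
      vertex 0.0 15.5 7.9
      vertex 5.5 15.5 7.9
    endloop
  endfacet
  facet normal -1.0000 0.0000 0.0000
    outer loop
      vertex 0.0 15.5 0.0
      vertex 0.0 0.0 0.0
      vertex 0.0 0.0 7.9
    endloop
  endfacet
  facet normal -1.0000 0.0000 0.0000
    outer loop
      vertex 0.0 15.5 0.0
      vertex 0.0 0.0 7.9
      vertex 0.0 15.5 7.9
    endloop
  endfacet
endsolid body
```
; perimeter-only toolpath
G21 ; units = mm
G90 ; absolute positioning
G28 ; home
; layer 1
G0 Z1.1
G0 X0.0 Y0.0
G1 X16.7 Y0.0
G1 X16.7 Y3.8
G1 X5.5 Y3.8
G1 X5.5 Y15.5
G1 X0.0 Y15.5
G1 X0.0 Y0.0
; layer 2
G0 Z2.3
G0 X0.0 Y0.0
G1 X16.7 Y0.0
G1 X16.7 Y3.8
G1 X5.5 Y3.8
G1 X5.5 Y15.5
G1 X0.0 Y15.5
G1 X0.0 Y0.0
; layer 3
G0 Z3.4
G0 X0.0 Y0.0
G1 X16.7 Y0.0
G1 X16.7 Y3.8
G1 X5.5 Y3.8
G1 X5.5 Y15.5
G1 X0.0 Y15.5
G1 X0.0 Y0.0
; layer 4
G0 Z4.5
G0 X0.0 Y0.0
G1 X16.7 Y0.0
G1 X16.7 Y3.8
G1 X5.5 Y3.8
G1 X5.5 Y15.5
G1 X0.0 Y15.5
G1 X0.0 Y0.0
; layer 5
G0 Z5.6
G0 X0.0 Y0.0
G1 X16.7 Y0.0
G1 X16.7 Y3.8
G1 X5.5 Y3.8
G1 X5.5 Y15.5
G1 X0.0 Y15.5
G1 X0.0 Y0.0
; layer 6
G0 Z6.8
G0 X0.0 Y0.0
G1 X16.7 Y0.0
G1 X16.7 Y3.8
G1 X5.5 Y3.8
G1 X5.5 Y15.5
G1 X0.0 Y15.5
G1 X0.0 Y0.0
; layer 7
G0 Z7.9
G0 X0.0 Y0.0
G1 X16.7 Y0.0
G1 X16.7 Y3.8
G1 X5.5 Y3.8
G1 X5.5 Y15.5
G1 X0.0 Y15.5
G1 X0.0 Y0.0
M2 ; end

The solid is an L-shaped prism: outer 16.7 × 15.5 mm, arm thicknesses ≈ 3.8 mm (horizontal) and 5.5 mm (vertical), extruded 7.9 mm in z. Slicing at Δz = 1.1 mm — 7 equal slices spanning the solid's height, so layer i sits at z = i·h/7 — gives 7 non-empty perimeters. Each is a 6-segment closed polygon; G0 lifts to the layer z and rapids to the start vertex, then G1 traces the edges.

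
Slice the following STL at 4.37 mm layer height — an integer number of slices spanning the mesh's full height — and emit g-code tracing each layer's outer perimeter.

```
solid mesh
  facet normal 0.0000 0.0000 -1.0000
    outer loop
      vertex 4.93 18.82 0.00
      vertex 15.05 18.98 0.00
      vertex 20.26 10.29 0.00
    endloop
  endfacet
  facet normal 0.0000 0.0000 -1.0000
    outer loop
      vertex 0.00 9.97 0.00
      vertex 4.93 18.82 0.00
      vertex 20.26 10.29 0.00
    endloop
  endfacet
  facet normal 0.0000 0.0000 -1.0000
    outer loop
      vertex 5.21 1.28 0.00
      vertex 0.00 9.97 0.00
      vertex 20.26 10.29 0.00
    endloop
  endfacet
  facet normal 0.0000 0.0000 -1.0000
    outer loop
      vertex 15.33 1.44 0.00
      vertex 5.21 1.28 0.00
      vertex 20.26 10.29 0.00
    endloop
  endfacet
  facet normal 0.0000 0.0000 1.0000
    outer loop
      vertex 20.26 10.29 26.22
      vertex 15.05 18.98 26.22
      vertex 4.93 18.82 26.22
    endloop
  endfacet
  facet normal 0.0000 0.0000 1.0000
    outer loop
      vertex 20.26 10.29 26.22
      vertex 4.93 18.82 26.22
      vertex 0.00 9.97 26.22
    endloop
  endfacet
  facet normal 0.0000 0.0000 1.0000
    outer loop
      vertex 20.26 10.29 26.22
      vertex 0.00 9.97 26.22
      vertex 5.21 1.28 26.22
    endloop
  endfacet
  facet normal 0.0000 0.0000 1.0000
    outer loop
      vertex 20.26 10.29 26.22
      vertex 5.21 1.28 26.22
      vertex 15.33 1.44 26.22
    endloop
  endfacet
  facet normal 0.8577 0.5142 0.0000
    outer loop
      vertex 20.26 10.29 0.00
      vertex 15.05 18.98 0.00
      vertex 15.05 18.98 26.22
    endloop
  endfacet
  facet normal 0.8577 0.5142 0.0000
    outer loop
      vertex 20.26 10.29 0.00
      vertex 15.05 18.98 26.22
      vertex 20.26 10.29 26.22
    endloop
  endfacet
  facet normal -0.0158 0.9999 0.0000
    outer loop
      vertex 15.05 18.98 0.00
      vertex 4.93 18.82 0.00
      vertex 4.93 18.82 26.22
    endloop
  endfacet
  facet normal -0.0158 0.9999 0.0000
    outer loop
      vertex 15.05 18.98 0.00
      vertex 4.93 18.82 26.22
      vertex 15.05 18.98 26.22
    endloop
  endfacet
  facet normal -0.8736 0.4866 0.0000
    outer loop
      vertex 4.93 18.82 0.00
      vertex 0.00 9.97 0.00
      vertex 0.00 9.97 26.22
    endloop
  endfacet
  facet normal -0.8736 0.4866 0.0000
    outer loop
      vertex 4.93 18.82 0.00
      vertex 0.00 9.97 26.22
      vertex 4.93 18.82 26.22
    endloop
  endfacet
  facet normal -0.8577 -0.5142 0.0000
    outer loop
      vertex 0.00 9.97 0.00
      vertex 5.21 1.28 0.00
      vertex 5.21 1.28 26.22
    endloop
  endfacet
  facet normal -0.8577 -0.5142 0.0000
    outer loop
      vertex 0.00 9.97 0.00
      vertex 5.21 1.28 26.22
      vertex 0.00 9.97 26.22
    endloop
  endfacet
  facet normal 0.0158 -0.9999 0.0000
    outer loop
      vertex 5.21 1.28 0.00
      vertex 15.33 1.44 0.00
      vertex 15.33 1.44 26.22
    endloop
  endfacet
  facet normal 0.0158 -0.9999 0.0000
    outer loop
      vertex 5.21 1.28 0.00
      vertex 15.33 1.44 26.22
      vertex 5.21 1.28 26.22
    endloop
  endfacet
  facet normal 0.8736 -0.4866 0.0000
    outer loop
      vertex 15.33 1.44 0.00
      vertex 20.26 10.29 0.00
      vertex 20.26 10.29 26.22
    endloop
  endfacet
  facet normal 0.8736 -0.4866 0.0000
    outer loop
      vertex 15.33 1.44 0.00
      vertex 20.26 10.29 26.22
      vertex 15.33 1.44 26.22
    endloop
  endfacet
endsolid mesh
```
; perimeter-only toolpath
G21 ; units = mm
G90 ; absolute positioning
G28 ; home
; layer 1
G0 Z4.37
G0 X20.26 Y10.29
G1 X15.05 Y18.98
G1 X4.93 Y18.82
G1 X0.00 Y9.97
G1 X5.21 Y1.28
G1 X15.33 Y1.44
G1 X20.26 Y10.29
; layer 2
G0 Z8.74
G0 X20.26 Y10.29
G1 X15.05 Y18.98
G1 X4.93 Y18.82
G1 X0.00 Y9.97
G1 X5.21 Y1.28
G1 X15.33 Y1.44
G1 X20.26 Y10.29
; layer 3
G0 Z13.11
G0 X20.26 Y10.29
G1 X15.05 Y18.98
G1 X4.93 Y18.82
G1 X0.00 Y9.97
G1 X5.21 Y1.28
G1 X15.33 Y1.44
G1 X20.26 Y10.29
; layer 4
G0 Z17.48
G0 X20.26 Y10.29
G1 X15.05 Y18.98
G1 X4.93 Y18.82
G1 X0.00 Y9.97
G1 X5.21 Y1.28
G1 X15.33 Y1.44
G1 X20.26 Y10.29
; layer 5
G0 Z21.85
G0 X20.26 Y10.29
G1 X15.05 Y18.98
G1 X4.93 Y18.82
G1 X0.00 Y9.97
G1 X5.21 Y1.28
G1 X15.33 Y1.44
G1 X20.26 Y10.29
; layer 6
G0 Z26.22
G0 X20.26 Y10.29
G1 X15.05 Y18.98
G1 X4.93 Y18.82
G1 X0.00 Y9.97
G1 X5.21 Y1.28
G1 X15.33 Y1.44
G1 X20.26 Y10.29
M2 ; end

The solid is a regular 6-sided prism (a cylinder approximated with 6 flat sides), circumscribed radius ≈ 10.1 mm, height ≈ 26.2 mm. Slicing at Δz = 4.37 mm — 6 equal slices spanning the solid's height, so layer i sits at z = i·h/6 — gives 6 non-empty perimeters. Each is a 6-segment closed polygon; G0 lifts to the layer z and rapids to the start vertex, then G1 traces the edges.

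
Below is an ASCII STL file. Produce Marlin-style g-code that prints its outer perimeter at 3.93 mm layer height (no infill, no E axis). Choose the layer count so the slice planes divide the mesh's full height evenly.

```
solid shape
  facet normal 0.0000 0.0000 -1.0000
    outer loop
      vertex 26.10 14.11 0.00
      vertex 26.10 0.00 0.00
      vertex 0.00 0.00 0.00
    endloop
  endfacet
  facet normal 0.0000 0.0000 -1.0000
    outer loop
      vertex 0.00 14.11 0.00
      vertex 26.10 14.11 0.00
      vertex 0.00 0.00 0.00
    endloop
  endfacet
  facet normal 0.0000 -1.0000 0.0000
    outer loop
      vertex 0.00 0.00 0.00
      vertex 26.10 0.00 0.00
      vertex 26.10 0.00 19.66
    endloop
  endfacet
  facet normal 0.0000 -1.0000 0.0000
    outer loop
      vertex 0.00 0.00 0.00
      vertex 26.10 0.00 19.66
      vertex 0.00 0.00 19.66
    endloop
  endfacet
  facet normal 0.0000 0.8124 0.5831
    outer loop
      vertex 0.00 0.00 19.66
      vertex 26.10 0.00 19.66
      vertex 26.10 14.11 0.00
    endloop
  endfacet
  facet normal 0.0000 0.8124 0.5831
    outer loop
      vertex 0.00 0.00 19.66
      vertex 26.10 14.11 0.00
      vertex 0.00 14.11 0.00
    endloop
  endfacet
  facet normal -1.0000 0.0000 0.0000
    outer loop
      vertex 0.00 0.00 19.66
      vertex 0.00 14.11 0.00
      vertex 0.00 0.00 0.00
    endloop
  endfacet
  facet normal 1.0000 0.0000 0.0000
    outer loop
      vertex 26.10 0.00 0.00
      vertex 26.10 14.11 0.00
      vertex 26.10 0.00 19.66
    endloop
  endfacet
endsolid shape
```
; perimeter-only toolpath
G21 ; units = mm
G90 ; absolute positioning
G28 ; home
; layer 1
G0 Z3.93
G0 X0.00 Y0.00
G1 X26.10 Y0.00
G1 X26.10 Y11.29
G1 X0.00 Y11.29
G1 X0.00 Y0.00
; layer 2
G0 Z7.86
G0 X0.00 Y0.00
G1 X26.10 Y0.00
G1 X26.10 Y8.47
G1 X0.00 Y8.47
G1 X0.00 Y0.00
; layer 3
G0 Z11.80
G0 X0.00 Y0.00
G1 X26.10 Y0.00
G1 X26.10 Y5.64
G1 X0.00 Y5.64
G1 X0.00 Y0.00
; layer 4
G0 Z15.73
G0 X0.00 Y0.00
G1 X26.10 Y0.00
G1 X26.10 Y2.82
G1 X0.00 Y2.82
G1 X0.00 Y0.00
M2 ; end

The solid is a wedge (ramp): 26.1 × 14.1 mm base, rising to 19.7 mm along the y=0 edge and sloping linearly to z=0 at y=14.1. Slicing at Δz = 3.93 mm — 5 equal slices spanning the solid's height, so layer i sits at z = i·h/5 — gives 4 non-empty perimeters. Each is a 4-segment closed polygon; G0 lifts to the layer z and rapids to the start vertex, then G1 traces the edges. The cross-section shrinks linearly with z (the slice at the apex is degenerate and omitted).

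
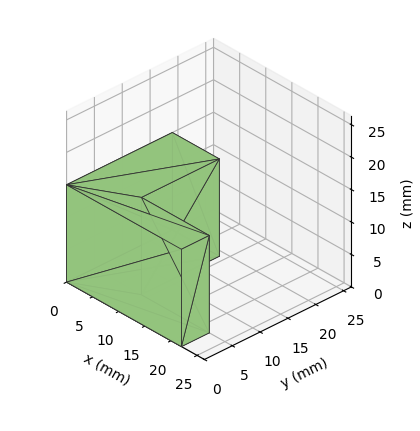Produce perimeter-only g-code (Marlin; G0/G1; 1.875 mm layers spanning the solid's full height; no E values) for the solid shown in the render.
Reading the render: the shape is an L-shaped prism: outer 22 × 19 mm, arm thicknesses ≈ 5 mm (horizontal) and 9 mm (vertical), extruded 15 mm in z (dimensions read to the nearest mm from the axis ticks). For the g-code, the solid's height is divided into equal slices at the stated Δz and each level perimeter traced with G1 moves after a G0 lift.

; perimeter-only toolpath
G21 ; units = mm
G90 ; absolute positioning
G28 ; home
; layer 1
G0 Z1.875
G0 X0.000 Y0.000
G1 X22.000 Y0.000
G1 X22.000 Y5.000
G1 X9.000 Y5.000
G1 X9.000 Y19.000
G1 X0.000 Y19.000
G1 X0.000 Y0.000
; layer 2
G0 Z3.750
G0 X0.000 Y0.000
G1 X22.000 Y0.000
G1 X22.000 Y5.000
G1 X9.000 Y5.000
G1 X9.000 Y19.000
G1 X0.000 Y19.000
G1 X0.000 Y0.000
; layer 3
G0 Z5.625
G0 X0.000 Y0.000
G1 X22.000 Y0.000
G1 X22.000 Y5.000
G1 X9.000 Y5.000
G1 X9.000 Y19.000
G1 X0.000 Y19.000
G1 X0.000 Y0.000
; layer 4
G0 Z7.500
G0 X0.000 Y0.000
G1 X22.000 Y0.000
G1 X22.000 Y5.000
G1 X9.000 Y5.000
G1 X9.000 Y19.000
G1 X0.000 Y19.000
G1 X0.000 Y0.000
; layer 5
G0 Z9.375
G0 X0.000 Y0.000
G1 X22.000 Y0.000
G1 X22.000 Y5.000
G1 X9.000 Y5.000
G1 X9.000 Y19.000
G1 X0.000 Y19.000
G1 X0.000 Y0.000
; layer 6
G0 Z11.250
G0 X0.000 Y0.000
G1 X22.000 Y0.000
G1 X22.000 Y5.000
G1 X9.000 Y5.000
G1 X9.000 Y19.000
G1 X0.000 Y19.000
G1 X0.000 Y0.000
; layer 7
G0 Z13.125
G0 X0.000 Y0.000
G1 X22.000 Y0.000
G1 X22.000 Y5.000
G1 X9.000 Y5.000
G1 X9.000 Y19.000
G1 X0.000 Y19.000
G1 X0.000 Y0.000
; layer 8
G0 Z15.000
G0 X0.000 Y0.000
G1 X22.000 Y0.000
G1 X22.000 Y5.000
G1 X9.000 Y5.000
G1 X9.000 Y19.000
G1 X0.000 Y19.000
G1 X0.000 Y0.000
M2 ; end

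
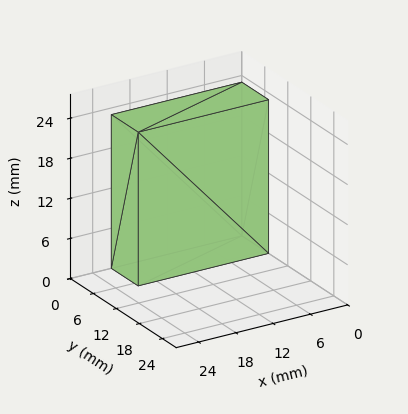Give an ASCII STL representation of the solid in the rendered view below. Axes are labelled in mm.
Reading the render: the shape is a rectangular box, roughly 21 × 7 mm footprint and 23 mm tall (dimensions read to the nearest mm from the axis ticks). For the STL, each face is triangulated and given an outward normal.

solid part
  facet normal 0.0000 0.0000 -1.0000
    outer loop
      vertex 21.000 7.000 0.000
      vertex 21.000 0.000 0.000
      vertex 0.000 0.000 0.000
    endloop
  endfacet
  facet normal 0.0000 0.0000 -1.0000
    outer loop
      vertex 0.000 7.000 0.000
      vertex 21.000 7.000 0.000
      vertex 0.000 0.000 0.000
    endloop
  endfacet
  facet normal 0.0000 0.0000 1.0000
    outer loop
      vertex 0.000 0.000 23.000
      vertex 21.000 0.000 23.000
      vertex 21.000 7.000 23.000
    endloop
  endfacet
  facet normal 0.0000 0.0000 1.0000
    outer loop
      vertex 0.000 0.000 23.000
      vertex 21.000 7.000 23.000
      vertex 0.000 7.000 23.000
    endloop
  endfacet
  facet normal 0.0000 -1.0000 0.0000
    outer loop
      vertex 0.000 0.000 0.000
      vertex 21.000 0.000 0.000
      vertex 21.000 0.000 23.000
    endloop
  endfacet
  facet normal 0.0000 -1.0000 0.0000
    outer loop
      vertex 0.000 0.000 0.000
      vertex 21.000 0.000 23.000
      vertex 0.000 0.000 23.000
    endloop
  endfacet
  facet normal 0.0000 1.0000 0.0000
    outer loop
      vertex 21.000 7.000 23.000
      vertex 21.000 7.000 0.000
      vertex 0.000 7.000 0.000
    endloop
  endfacet
  facet normal 0.0000 1.0000 0.0000
    outer loop
      vertex 0.000 7.000 23.000
      vertex 21.000 7.000 23.000
      vertex 0.000 7.000 0.000
    endloop
  endfacet
  facet normal -1.0000 0.0000 0.0000
    outer loop
      vertex 0.000 7.000 23.000
      vertex 0.000 7.000 0.000
      vertex 0.000 0.000 0.000
    endloop
  endfacet
  facet normal -1.0000 0.0000 0.0000
    outer loop
      vertex 0.000 0.000 23.000
      vertex 0.000 7.000 23.000
      vertex 0.000 0.000 0.000
    endloop
  endfacet
  facet normal 1.0000 0.0000 0.0000
    outer loop
      vertex 21.000 0.000 0.000
      vertex 21.000 7.000 0.000
      vertex 21.000 7.000 23.000
    endloop
  endfacet
  facet normal 1.0000 0.0000 0.0000
    outer loop
      vertex 21.000 0.000 0.000
      vertex 21.000 7.000 23.000
      vertex 21.000 0.000 23.000
    endloop
  endfacet
endsolid part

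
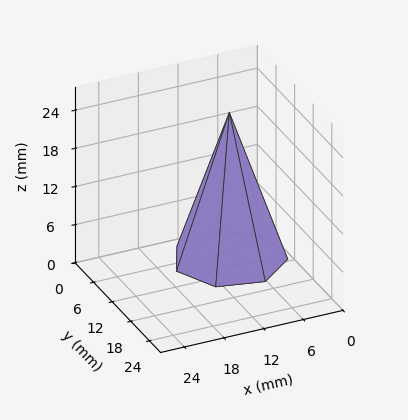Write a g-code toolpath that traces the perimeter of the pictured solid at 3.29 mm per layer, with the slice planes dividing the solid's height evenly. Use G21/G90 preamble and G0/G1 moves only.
Reading the render: the shape is a regular 7-sided pyramid, base circumscribed radius ≈ 8 mm, apex at z ≈ 23 mm (dimensions read to the nearest mm from the axis ticks). For the g-code, the solid's height is divided into equal slices at the stated Δz and each level perimeter traced with G1 moves after a G0 lift.

; perimeter-only toolpath
G21 ; units = mm
G90 ; absolute positioning
G28 ; home
; layer 1
G0 Z3.29
G0 X14.86 Y8.00
G1 X12.28 Y13.36
G1 X6.47 Y14.69
G1 X1.82 Y10.97
G1 X1.82 Y5.03
G1 X6.47 Y1.31
G1 X12.28 Y2.64
G1 X14.86 Y8.00
; layer 2
G0 Z6.57
G0 X13.71 Y8.00
G1 X11.56 Y12.46
G1 X6.73 Y13.57
G1 X2.85 Y10.48
G1 X2.85 Y5.52
G1 X6.73 Y2.43
G1 X11.56 Y3.54
G1 X13.71 Y8.00
; layer 3
G0 Z9.86
G0 X12.57 Y8.00
G1 X10.85 Y11.57
G1 X6.98 Y12.46
G1 X3.88 Y9.98
G1 X3.88 Y6.02
G1 X6.98 Y3.54
G1 X10.85 Y4.43
G1 X12.57 Y8.00
; layer 4
G0 Z13.14
G0 X11.43 Y8.00
G1 X10.14 Y10.68
G1 X7.24 Y11.34
G1 X4.91 Y9.49
G1 X4.91 Y6.51
G1 X7.24 Y4.66
G1 X10.14 Y5.32
G1 X11.43 Y8.00
; layer 5
G0 Z16.43
G0 X10.29 Y8.00
G1 X9.43 Y9.79
G1 X7.49 Y10.23
G1 X5.94 Y8.99
G1 X5.94 Y7.01
G1 X7.49 Y5.77
G1 X9.43 Y6.21
G1 X10.29 Y8.00
; layer 6
G0 Z19.71
G0 X9.14 Y8.00
G1 X8.71 Y8.89
G1 X7.75 Y9.11
G1 X6.97 Y8.50
G1 X6.97 Y7.50
G1 X7.75 Y6.89
G1 X8.71 Y7.11
G1 X9.14 Y8.00
M2 ; end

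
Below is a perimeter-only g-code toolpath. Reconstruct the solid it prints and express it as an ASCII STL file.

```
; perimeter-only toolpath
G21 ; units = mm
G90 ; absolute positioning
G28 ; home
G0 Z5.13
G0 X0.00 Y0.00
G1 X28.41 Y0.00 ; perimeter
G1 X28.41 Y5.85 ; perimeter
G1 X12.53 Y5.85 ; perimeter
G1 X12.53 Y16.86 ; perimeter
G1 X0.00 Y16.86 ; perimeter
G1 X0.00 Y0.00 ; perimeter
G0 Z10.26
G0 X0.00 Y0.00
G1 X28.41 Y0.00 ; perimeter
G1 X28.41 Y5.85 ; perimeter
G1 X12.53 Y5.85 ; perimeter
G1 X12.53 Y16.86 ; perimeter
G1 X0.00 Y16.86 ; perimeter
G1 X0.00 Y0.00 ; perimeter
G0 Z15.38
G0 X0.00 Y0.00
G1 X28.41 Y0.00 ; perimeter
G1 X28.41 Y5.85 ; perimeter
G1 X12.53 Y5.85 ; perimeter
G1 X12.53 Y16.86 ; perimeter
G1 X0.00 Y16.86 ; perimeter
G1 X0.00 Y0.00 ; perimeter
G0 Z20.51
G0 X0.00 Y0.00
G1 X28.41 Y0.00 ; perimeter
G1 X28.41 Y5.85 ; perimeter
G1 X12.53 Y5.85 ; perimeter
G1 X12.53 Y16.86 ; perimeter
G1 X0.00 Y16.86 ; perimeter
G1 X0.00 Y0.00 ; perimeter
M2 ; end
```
solid part
  facet normal 0.0000 0.0000 -1.0000
    outer loop
      vertex 28.41 5.85 0.00
      vertex 28.41 0.00 0.00
      vertex 0.00 0.00 0.00
    endloop
  endfacet
  facet normal 0.0000 0.0000 -1.0000
    outer loop
      vertex 12.53 5.85 0.00
      vertex 28.41 5.85 0.00
      vertex 0.00 0.00 0.00
    endloop
  endfacet
  facet normal 0.0000 0.0000 -1.0000
    outer loop
      vertex 12.53 16.86 0.00
      vertex 12.53 5.85 0.00
      vertex 0.00 0.00 0.00
    endloop
  endfacet
  facet normal 0.0000 0.0000 -1.0000
    outer loop
      vertex 0.00 16.86 0.00
      vertex 12.53 16.86 0.00
      vertex 0.00 0.00 0.00
    endloop
  endfacet
  facet normal 0.0000 0.0000 1.0000
    outer loop
      vertex 0.00 0.00 20.51
      vertex 28.41 0.00 20.51
      vertex 28.41 5.85 20.51
    endloop
  endfacet
  facet normal 0.0000 0.0000 1.0000
    outer loop
      vertex 0.00 0.00 20.51
      vertex 28.41 5.85 20.51
      vertex 12.53 5.85 20.51
    endloop
  endfacet
  facet normal 0.0000 0.0000 1.0000
    outer loop
      vertex 0.00 0.00 20.51
      vertex 12.53 5.85 20.51
      vertex 12.53 16.86 20.51
    endloop
  endfacet
  facet normal 0.0000 0.0000 1.0000
    outer loop
      vertex 0.00 0.00 20.51
      vertex 12.53 16.86 20.51
      vertex 0.00 16.86 20.51
    endloop
  endfacet
  facet normal 0.0000 -1.0000 0.0000
    outer loop
      vertex 0.00 0.00 0.00
      vertex 28.41 0.00 0.00
      vertex 28.41 0.00 20.51
    endloop
  endfacet
  facet normal 0.0000 -1.0000 0.0000
    outer loop
      vertex 0.00 0.00 0.00
      vertex 28.41 0.00 20.51
      vertex 0.00 0.00 20.51
    endloop
  endfacet
  facet normal 1.0000 0.0000 0.0000
    outer loop
      vertex 28.41 0.00 0.00
      vertex 28.41 5.85 0.00
      vertex 28.41 5.85 20.51
    endloop
  endfacet
  facet normal 1.0000 0.0000 0.0000
    outer loop
      vertex 28.41 0.00 0.00
      vertex 28.41 5.85 20.51
      vertex 28.41 0.00 20.51
    endloop
  endfacet
  facet normal 0.0000 1.0000 0.0000
    outer loop
      vertex 28.41 5.85 0.00
      vertex 12.53 5.85 0.00
      vertex 12.53 5.85 20.51
    endloop
  endfacet
  facet normal 0.0000 1.0000 0.0000
    outer loop
      vertex 28.41 5.85 0.00
      vertex 12.53 5.85 20.51
      vertex 28.41 5.85 20.51
    endloop
  endfacet
  facet normal 1.0000 0.0000 0.0000
    outer loop
      vertex 12.53 5.85 0.00
      vertex 12.53 16.86 0.00
      vertex 12.53 16.86 20.51
    endloop
  endfacet
  facet normal 1.0000 0.0000 0.0000
    outer loop
      vertex 12.53 5.85 0.00
      vertex 12.53 16.86 20.51
      vertex 12.53 5.85 20.51
    endloop
  endfacet
  facet normal 0.0000 1.0000 0.0000
    outer loop
      vertex 12.53 16.86 0.00
      vertex 0.00 16.86 0.00
      vertex 0.00 16.86 20.51
    endloop
  endfacet
  facet normal 0.0000 1.0000 0.0000
    outer loop
      vertex 12.53 16.86 0.00
      vertex 0.00 16.86 20.51
      vertex 12.53 16.86 20.51
    endloop
  endfacet
  facet normal -1.0000 0.0000 0.0000
    outer loop
      vertex 0.00 16.86 0.00
      vertex 0.00 0.00 0.00
      vertex 0.00 0.00 20.51
    endloop
  endfacet
  facet normal -1.0000 0.0000 0.0000
    outer loop
      vertex 0.00 16.86 0.00
      vertex 0.00 0.00 20.51
      vertex 0.00 16.86 20.51
    endloop
  endfacet
endsolid part

The G0 Z moves step by Δz≈5.13 mm. Every layer's G1 loop is the same polygon, so the solid is a straight extrusion of it from z=0 to z≈20.5. Closing with flat bottom and top caps and triangulating gives 20 facets — an L-shaped prism: outer 28.4 × 16.9 mm, arm thicknesses ≈ 5.85 mm (horizontal) and 12.5 mm (vertical), extruded 20.5 mm in z.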